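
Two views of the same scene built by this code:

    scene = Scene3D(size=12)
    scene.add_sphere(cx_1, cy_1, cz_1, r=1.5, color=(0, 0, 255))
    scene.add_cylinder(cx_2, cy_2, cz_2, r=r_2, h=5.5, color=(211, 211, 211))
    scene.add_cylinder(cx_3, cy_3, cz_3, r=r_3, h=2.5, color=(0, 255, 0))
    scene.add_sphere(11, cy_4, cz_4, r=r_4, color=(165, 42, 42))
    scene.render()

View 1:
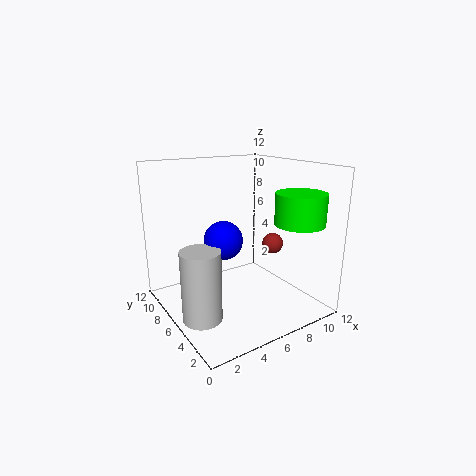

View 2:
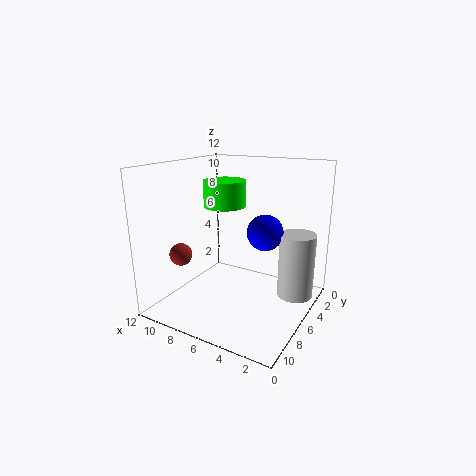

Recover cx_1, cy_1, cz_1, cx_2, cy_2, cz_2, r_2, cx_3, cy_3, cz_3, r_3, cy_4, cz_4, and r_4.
cx_1 = 4
cy_1 = 5
cz_1 = 6.5
cx_2 = 1.5
cy_2 = 4
cz_2 = 1
r_2 = 1.5
cx_3 = 9.5
cy_3 = 2.5
cz_3 = 7.5
r_3 = 2
cy_4 = 7.5
cz_4 = 4
r_4 = 1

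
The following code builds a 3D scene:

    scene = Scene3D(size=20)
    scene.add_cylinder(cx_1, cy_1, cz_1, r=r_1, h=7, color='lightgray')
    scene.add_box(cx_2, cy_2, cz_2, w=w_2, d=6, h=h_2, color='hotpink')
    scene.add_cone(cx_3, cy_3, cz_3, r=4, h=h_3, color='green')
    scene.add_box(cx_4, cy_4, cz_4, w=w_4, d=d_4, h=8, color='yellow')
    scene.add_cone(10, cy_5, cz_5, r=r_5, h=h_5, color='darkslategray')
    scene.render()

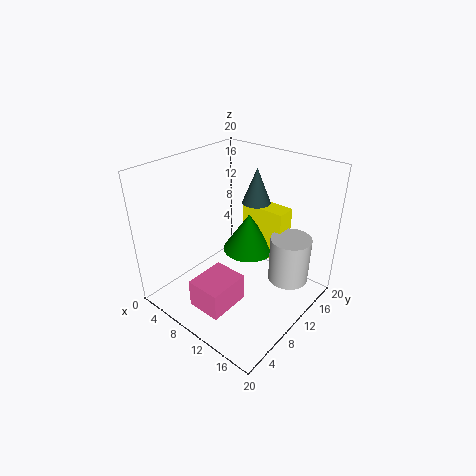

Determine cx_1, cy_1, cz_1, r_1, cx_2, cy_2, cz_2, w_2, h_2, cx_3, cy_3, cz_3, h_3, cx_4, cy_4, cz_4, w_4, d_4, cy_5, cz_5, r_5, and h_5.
cx_1 = 15, cy_1 = 16, cz_1 = 2, r_1 = 3, cx_2 = 7, cy_2 = 3, cz_2 = 1, w_2 = 5, h_2 = 4, cx_3 = 8, cy_3 = 15, cz_3 = 5, h_3 = 6, cx_4 = 6, cy_4 = 16, cz_4 = 4, w_4 = 7, d_4 = 3, cy_5 = 14, cz_5 = 14, r_5 = 2, h_5 = 5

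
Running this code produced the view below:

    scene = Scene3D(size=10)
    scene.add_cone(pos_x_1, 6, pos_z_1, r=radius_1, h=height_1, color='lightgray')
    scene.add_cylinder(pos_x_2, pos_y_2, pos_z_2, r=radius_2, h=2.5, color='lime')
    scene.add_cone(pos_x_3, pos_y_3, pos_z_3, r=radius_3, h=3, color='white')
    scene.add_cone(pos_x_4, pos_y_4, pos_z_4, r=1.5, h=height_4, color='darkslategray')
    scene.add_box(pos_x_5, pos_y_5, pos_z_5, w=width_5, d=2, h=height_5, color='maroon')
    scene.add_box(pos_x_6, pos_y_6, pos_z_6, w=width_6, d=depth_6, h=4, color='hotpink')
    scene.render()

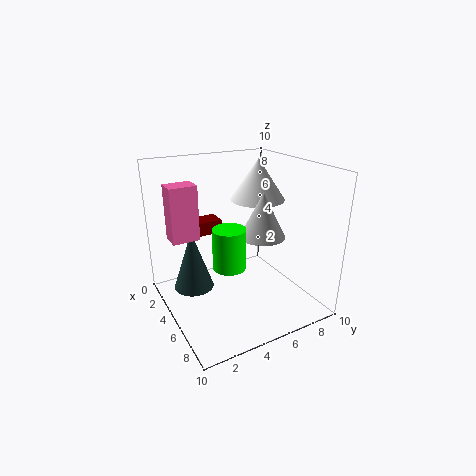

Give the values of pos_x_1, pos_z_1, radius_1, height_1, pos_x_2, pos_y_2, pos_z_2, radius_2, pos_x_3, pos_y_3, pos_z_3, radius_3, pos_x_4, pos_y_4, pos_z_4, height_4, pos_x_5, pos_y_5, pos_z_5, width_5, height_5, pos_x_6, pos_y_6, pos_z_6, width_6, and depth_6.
pos_x_1 = 6.5; pos_z_1 = 5.5; radius_1 = 1.5; height_1 = 3; pos_x_2 = 7.5; pos_y_2 = 3; pos_z_2 = 4.5; radius_2 = 1; pos_x_3 = 3.5; pos_y_3 = 7.5; pos_z_3 = 7; radius_3 = 2; pos_x_4 = 2.5; pos_y_4 = 2.5; pos_z_4 = 0.5; height_4 = 4.5; pos_x_5 = 1; pos_y_5 = 3; pos_z_5 = 4.5; width_5 = 1.5; height_5 = 1; pos_x_6 = 1.5; pos_y_6 = 1; pos_z_6 = 4.5; width_6 = 1.5; depth_6 = 2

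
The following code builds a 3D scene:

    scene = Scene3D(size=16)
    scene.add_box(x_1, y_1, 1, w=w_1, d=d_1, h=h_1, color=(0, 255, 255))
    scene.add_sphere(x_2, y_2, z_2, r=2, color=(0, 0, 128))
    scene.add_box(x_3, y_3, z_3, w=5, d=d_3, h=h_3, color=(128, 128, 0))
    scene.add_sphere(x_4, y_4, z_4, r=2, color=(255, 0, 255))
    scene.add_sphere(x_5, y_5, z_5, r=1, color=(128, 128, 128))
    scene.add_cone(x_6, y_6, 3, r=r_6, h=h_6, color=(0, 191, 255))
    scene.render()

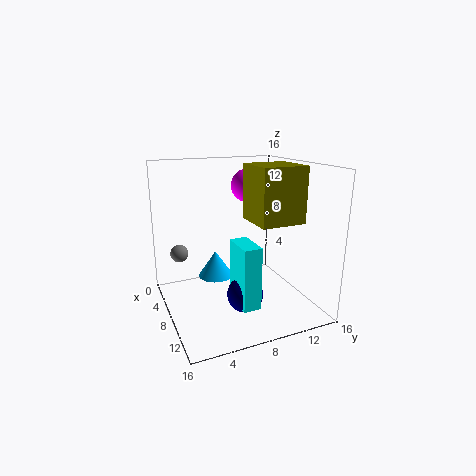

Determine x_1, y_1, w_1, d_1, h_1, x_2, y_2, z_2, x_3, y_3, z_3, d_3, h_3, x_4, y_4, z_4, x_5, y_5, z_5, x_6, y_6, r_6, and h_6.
x_1 = 8
y_1 = 7
w_1 = 4
d_1 = 2
h_1 = 7
x_2 = 10
y_2 = 8
z_2 = 2
x_3 = 7
y_3 = 9
z_3 = 10
d_3 = 5
h_3 = 6
x_4 = 4
y_4 = 11
z_4 = 13
x_5 = 5
y_5 = 2
z_5 = 6
x_6 = 6
y_6 = 6
r_6 = 2
h_6 = 3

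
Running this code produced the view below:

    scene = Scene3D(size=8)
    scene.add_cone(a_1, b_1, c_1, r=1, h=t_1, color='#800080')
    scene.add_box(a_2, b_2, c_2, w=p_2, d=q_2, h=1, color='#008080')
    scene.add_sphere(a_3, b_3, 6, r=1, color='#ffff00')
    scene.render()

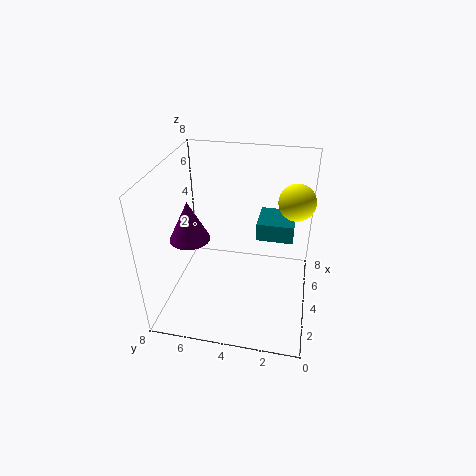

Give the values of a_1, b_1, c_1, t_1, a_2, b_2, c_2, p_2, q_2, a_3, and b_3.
a_1 = 2
b_1 = 6
c_1 = 5
t_1 = 2
a_2 = 4
b_2 = 1
c_2 = 4
p_2 = 2
q_2 = 2
a_3 = 5
b_3 = 1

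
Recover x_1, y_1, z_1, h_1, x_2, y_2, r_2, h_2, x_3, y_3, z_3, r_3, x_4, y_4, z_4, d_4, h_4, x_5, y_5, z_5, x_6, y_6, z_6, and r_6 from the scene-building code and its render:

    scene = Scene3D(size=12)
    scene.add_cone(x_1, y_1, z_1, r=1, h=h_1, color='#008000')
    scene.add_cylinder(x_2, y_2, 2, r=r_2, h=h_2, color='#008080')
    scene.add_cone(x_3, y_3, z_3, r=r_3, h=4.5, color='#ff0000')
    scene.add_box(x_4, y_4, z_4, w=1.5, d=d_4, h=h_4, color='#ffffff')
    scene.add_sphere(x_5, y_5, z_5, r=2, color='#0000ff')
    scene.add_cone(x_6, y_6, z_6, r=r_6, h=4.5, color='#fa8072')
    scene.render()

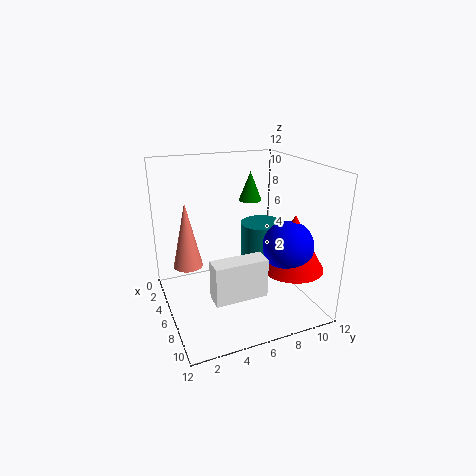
x_1 = 4
y_1 = 8
z_1 = 8.5
h_1 = 2.5
x_2 = 3.5
y_2 = 9.5
r_2 = 2
h_2 = 4
x_3 = 9
y_3 = 9.5
z_3 = 4
r_3 = 2.5
x_4 = 9
y_4 = 2.5
z_4 = 3
d_4 = 4
h_4 = 3
x_5 = 9
y_5 = 9
z_5 = 6
x_6 = 9
y_6 = 1
z_6 = 6
r_6 = 1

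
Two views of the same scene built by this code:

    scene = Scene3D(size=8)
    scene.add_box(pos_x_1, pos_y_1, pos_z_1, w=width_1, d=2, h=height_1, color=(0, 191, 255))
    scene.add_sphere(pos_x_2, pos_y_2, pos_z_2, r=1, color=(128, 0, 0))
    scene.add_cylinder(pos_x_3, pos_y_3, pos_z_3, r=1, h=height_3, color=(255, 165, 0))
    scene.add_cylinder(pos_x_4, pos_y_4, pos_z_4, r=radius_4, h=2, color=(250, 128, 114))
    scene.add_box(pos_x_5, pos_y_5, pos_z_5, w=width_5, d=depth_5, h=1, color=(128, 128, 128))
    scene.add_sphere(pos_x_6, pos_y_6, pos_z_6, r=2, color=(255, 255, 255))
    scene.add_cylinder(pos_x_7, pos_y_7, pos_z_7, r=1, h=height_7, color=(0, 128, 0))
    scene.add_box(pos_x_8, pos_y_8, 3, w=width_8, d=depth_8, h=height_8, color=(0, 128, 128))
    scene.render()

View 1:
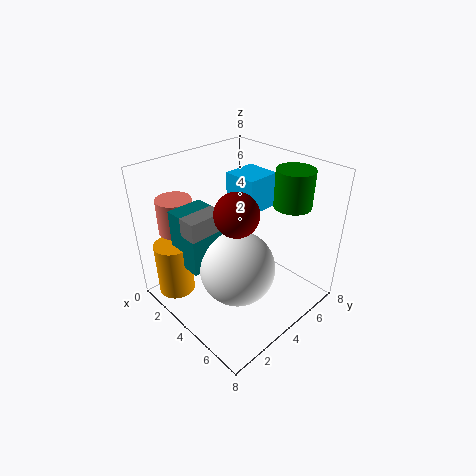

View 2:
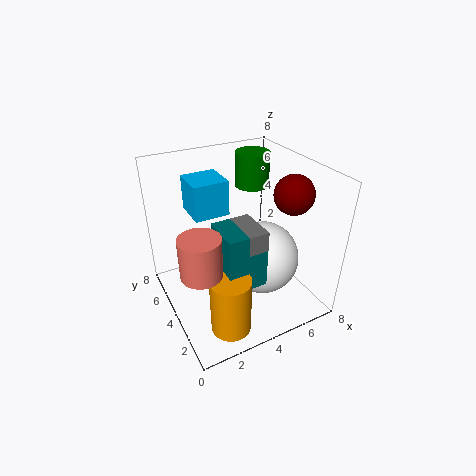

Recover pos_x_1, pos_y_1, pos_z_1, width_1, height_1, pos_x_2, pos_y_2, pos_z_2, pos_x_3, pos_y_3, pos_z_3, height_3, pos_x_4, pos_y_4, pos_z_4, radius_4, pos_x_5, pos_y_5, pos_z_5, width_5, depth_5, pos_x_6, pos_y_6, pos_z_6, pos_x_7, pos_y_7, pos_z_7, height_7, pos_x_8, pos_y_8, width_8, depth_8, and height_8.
pos_x_1 = 2; pos_y_1 = 5; pos_z_1 = 5; width_1 = 2; height_1 = 2; pos_x_2 = 6; pos_y_2 = 2; pos_z_2 = 7; pos_x_3 = 2; pos_y_3 = 1; pos_z_3 = 1; height_3 = 3; pos_x_4 = 1; pos_y_4 = 2; pos_z_4 = 4; radius_4 = 1; pos_x_5 = 3; pos_y_5 = 1; pos_z_5 = 5; width_5 = 1; depth_5 = 2; pos_x_6 = 5; pos_y_6 = 3; pos_z_6 = 3; pos_x_7 = 6; pos_y_7 = 6; pos_z_7 = 6; height_7 = 2; pos_x_8 = 2; pos_y_8 = 1; width_8 = 2; depth_8 = 2; height_8 = 3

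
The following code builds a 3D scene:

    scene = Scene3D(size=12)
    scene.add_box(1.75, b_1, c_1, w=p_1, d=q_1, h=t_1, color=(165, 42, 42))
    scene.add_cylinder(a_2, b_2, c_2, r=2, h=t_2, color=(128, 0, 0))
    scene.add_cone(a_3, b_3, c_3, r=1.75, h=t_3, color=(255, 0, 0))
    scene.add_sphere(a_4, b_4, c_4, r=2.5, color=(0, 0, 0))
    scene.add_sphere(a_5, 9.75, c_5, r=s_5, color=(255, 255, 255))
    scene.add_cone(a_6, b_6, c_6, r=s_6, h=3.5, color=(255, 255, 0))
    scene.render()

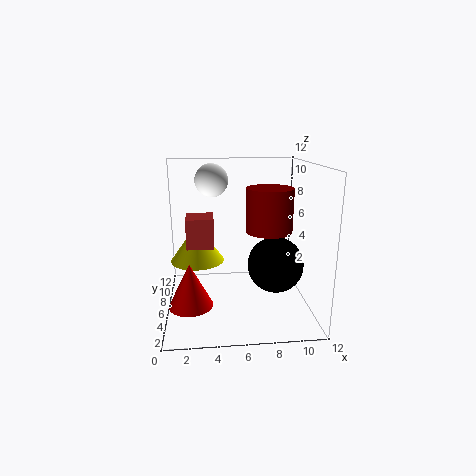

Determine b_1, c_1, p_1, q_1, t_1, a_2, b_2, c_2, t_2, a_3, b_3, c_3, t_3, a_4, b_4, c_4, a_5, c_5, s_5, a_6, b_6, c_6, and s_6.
b_1 = 5.5; c_1 = 5.25; p_1 = 2.25; q_1 = 2.5; t_1 = 2.5; a_2 = 8.75; b_2 = 6.75; c_2 = 6.25; t_2 = 3.75; a_3 = 2; b_3 = 3.75; c_3 = 1.25; t_3 = 3.5; a_4 = 9.5; b_4 = 7; c_4 = 3; a_5 = 4; c_5 = 10.25; s_5 = 1.5; a_6 = 2.5; b_6 = 9.5; c_6 = 2.75; s_6 = 2.5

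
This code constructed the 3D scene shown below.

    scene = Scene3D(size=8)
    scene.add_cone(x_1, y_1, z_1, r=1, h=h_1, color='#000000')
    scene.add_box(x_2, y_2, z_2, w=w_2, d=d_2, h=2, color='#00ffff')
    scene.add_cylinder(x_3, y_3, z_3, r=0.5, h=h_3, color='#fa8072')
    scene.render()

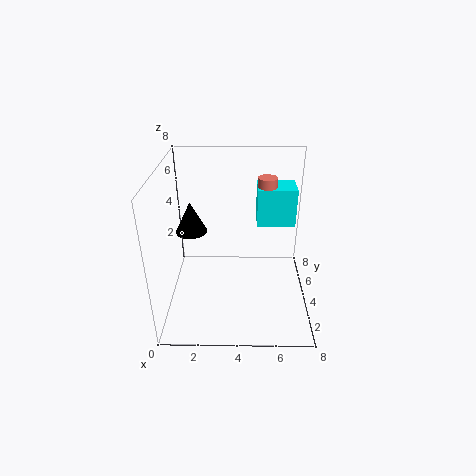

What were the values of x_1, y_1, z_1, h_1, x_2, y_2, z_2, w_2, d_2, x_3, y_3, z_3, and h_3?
x_1 = 1
y_1 = 6.5
z_1 = 3
h_1 = 2
x_2 = 5
y_2 = 3.5
z_2 = 5
w_2 = 2
d_2 = 1.5
x_3 = 5.5
y_3 = 4
z_3 = 6
h_3 = 1.5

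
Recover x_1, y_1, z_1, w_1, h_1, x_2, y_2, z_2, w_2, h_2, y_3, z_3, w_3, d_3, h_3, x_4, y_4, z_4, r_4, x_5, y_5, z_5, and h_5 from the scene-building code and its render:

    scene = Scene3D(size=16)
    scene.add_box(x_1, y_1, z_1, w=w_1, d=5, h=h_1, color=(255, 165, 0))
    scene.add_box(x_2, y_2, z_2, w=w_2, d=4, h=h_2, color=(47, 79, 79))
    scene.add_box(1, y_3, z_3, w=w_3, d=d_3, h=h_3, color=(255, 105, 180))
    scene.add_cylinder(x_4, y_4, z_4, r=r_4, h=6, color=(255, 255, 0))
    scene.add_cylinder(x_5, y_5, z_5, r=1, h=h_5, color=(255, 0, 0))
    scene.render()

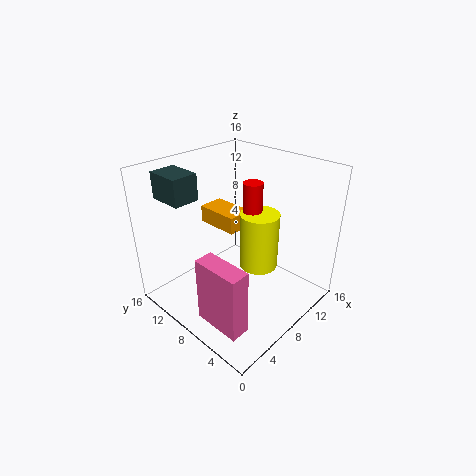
x_1 = 8
y_1 = 9
z_1 = 8
w_1 = 3
h_1 = 2
x_2 = 3
y_2 = 12
z_2 = 12
w_2 = 3
h_2 = 3
y_3 = 2
z_3 = 2
w_3 = 2
d_3 = 5
h_3 = 7
x_4 = 8
y_4 = 5
z_4 = 6
r_4 = 2
x_5 = 8
y_5 = 6
z_5 = 12
h_5 = 3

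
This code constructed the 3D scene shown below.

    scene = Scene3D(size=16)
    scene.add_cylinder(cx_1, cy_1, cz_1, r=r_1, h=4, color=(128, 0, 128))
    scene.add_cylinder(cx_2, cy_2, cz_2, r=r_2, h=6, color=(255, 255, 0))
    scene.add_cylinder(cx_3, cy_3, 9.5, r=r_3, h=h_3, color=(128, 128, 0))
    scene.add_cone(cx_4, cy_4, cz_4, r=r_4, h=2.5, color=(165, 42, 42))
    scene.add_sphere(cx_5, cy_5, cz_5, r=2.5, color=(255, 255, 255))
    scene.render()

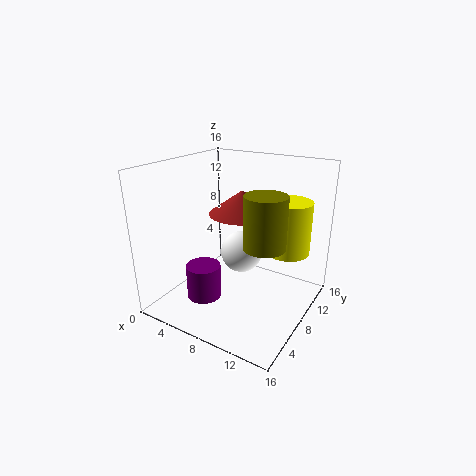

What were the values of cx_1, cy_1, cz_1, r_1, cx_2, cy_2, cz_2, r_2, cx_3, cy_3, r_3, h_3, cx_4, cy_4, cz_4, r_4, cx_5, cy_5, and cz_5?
cx_1 = 4.5, cy_1 = 6, cz_1 = 0.5, r_1 = 2, cx_2 = 12.5, cy_2 = 11.5, cz_2 = 6, r_2 = 2.5, cx_3 = 13, cy_3 = 4.5, r_3 = 2, h_3 = 5, cx_4 = 8.5, cy_4 = 8, cz_4 = 11, r_4 = 3.5, cx_5 = 7, cy_5 = 10.5, cz_5 = 5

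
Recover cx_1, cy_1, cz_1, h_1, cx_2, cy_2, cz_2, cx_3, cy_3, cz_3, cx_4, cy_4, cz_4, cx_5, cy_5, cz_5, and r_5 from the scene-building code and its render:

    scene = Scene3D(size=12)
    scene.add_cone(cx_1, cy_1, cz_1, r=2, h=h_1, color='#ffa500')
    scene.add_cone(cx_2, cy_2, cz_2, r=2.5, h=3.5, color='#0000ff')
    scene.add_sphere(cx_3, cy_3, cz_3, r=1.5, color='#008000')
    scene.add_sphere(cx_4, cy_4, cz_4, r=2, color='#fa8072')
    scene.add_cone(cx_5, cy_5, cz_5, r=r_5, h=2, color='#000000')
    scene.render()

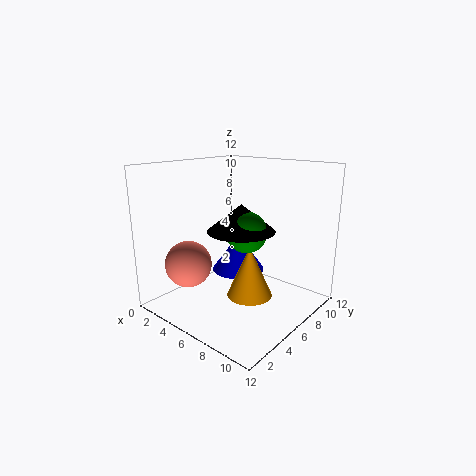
cx_1 = 6.5, cy_1 = 7, cz_1 = 0.5, h_1 = 4.5, cx_2 = 3.5, cy_2 = 9, cz_2 = 1.5, cx_3 = 8.5, cy_3 = 4, cz_3 = 7.5, cx_4 = 2.5, cy_4 = 3.5, cz_4 = 3.5, cx_5 = 8, cy_5 = 4, cz_5 = 7.5, r_5 = 2.5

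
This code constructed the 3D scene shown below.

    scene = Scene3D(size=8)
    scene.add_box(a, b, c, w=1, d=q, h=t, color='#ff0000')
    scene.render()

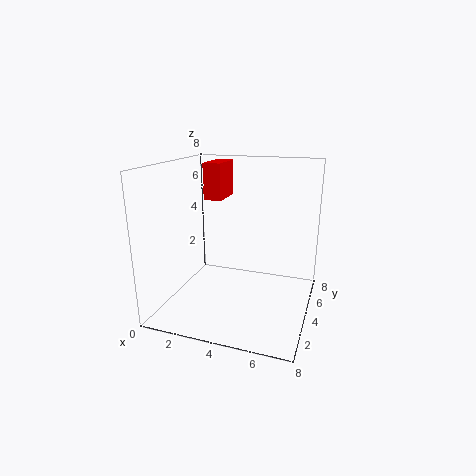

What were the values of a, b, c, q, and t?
a = 2; b = 4; c = 6; q = 2; t = 2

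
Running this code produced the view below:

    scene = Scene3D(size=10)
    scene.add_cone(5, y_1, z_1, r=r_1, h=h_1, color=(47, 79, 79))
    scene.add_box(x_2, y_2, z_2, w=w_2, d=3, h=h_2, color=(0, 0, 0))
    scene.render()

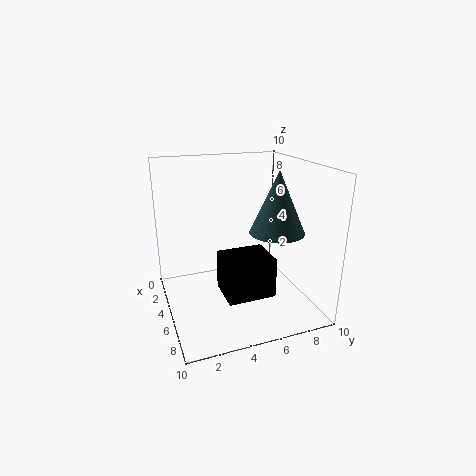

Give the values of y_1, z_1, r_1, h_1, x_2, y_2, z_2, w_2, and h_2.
y_1 = 8; z_1 = 5; r_1 = 2; h_1 = 4.5; x_2 = 6.5; y_2 = 3; z_2 = 2.5; w_2 = 2.5; h_2 = 2.5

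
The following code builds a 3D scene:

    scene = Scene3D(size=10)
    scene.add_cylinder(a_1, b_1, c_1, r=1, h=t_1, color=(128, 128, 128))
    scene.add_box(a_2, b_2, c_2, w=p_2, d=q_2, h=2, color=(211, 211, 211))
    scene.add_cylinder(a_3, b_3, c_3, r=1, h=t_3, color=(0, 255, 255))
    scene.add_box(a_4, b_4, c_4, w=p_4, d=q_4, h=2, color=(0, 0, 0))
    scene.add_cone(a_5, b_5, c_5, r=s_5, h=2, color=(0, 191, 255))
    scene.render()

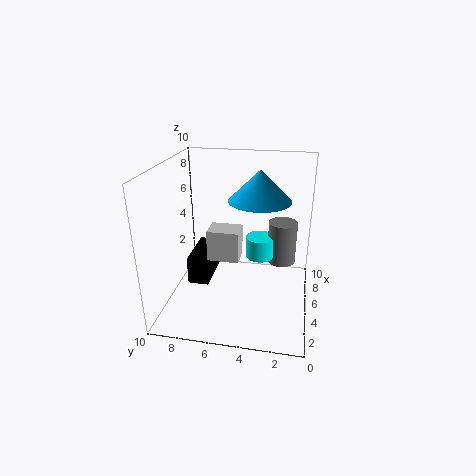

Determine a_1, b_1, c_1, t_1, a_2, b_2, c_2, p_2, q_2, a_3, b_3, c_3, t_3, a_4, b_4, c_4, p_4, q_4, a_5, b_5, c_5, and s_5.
a_1 = 6
b_1 = 2
c_1 = 3
t_1 = 3
a_2 = 2.5
b_2 = 4.5
c_2 = 4.5
p_2 = 1.5
q_2 = 2
a_3 = 5.5
b_3 = 3.5
c_3 = 3.5
t_3 = 1.5
a_4 = 4
b_4 = 7
c_4 = 1.5
p_4 = 3.5
q_4 = 1.5
a_5 = 4.5
b_5 = 3.5
c_5 = 8
s_5 = 2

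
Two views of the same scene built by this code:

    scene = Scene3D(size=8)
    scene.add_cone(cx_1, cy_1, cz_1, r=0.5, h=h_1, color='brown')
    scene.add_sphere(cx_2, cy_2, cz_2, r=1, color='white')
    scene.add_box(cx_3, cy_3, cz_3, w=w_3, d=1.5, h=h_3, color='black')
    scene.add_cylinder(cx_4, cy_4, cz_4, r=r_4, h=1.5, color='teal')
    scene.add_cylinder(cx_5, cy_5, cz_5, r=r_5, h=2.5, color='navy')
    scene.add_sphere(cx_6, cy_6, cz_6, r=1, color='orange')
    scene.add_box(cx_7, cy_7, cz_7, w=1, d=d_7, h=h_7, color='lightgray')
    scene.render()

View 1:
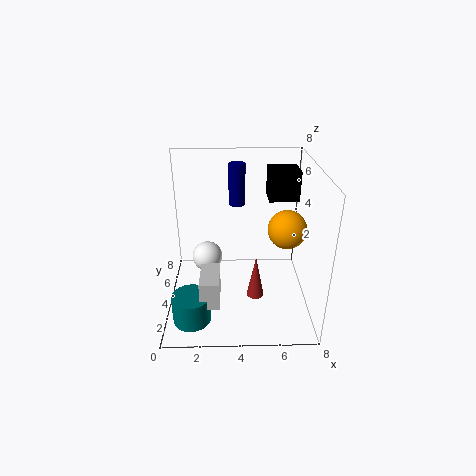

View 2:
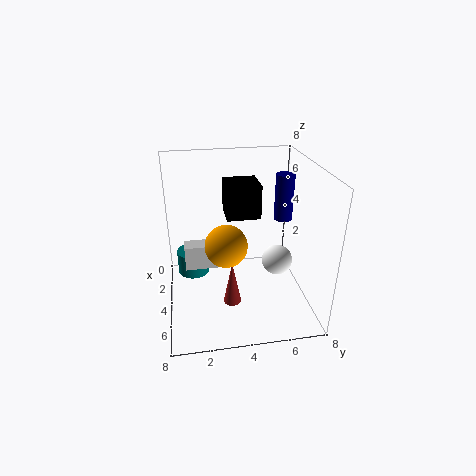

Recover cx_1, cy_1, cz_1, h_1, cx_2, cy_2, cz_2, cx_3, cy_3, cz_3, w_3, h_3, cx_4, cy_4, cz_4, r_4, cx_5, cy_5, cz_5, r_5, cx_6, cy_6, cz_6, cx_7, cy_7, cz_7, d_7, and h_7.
cx_1 = 5, cy_1 = 3.5, cz_1 = 0.5, h_1 = 2.5, cx_2 = 2, cy_2 = 7, cz_2 = 1, cx_3 = 5.5, cy_3 = 3, cz_3 = 6.5, w_3 = 1.5, h_3 = 1.5, cx_4 = 1.5, cy_4 = 1.5, cz_4 = 0.5, r_4 = 1, cx_5 = 4, cy_5 = 6.5, cz_5 = 5, r_5 = 0.5, cx_6 = 6.5, cy_6 = 3, cz_6 = 5, cx_7 = 2, cy_7 = 1, cz_7 = 1.5, d_7 = 2, h_7 = 1.5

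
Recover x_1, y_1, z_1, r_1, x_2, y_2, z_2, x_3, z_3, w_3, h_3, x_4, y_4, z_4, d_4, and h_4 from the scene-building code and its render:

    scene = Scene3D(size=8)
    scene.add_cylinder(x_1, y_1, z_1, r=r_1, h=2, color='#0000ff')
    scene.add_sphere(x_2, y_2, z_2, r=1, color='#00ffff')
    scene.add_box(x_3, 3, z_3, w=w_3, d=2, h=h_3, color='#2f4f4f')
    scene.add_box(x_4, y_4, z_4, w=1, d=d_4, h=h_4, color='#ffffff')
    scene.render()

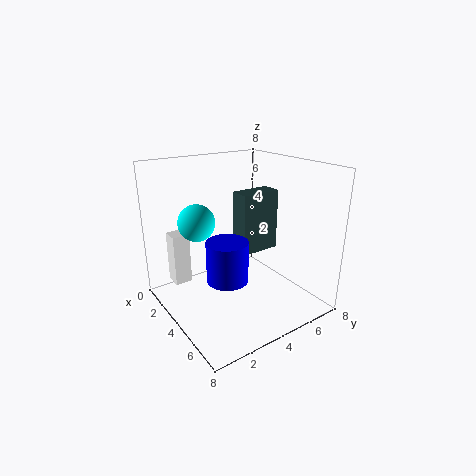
x_1 = 6
y_1 = 2
z_1 = 3
r_1 = 1
x_2 = 3
y_2 = 2
z_2 = 5
x_3 = 5
z_3 = 4
w_3 = 1
h_3 = 3
x_4 = 1
y_4 = 1
z_4 = 1
d_4 = 1
h_4 = 3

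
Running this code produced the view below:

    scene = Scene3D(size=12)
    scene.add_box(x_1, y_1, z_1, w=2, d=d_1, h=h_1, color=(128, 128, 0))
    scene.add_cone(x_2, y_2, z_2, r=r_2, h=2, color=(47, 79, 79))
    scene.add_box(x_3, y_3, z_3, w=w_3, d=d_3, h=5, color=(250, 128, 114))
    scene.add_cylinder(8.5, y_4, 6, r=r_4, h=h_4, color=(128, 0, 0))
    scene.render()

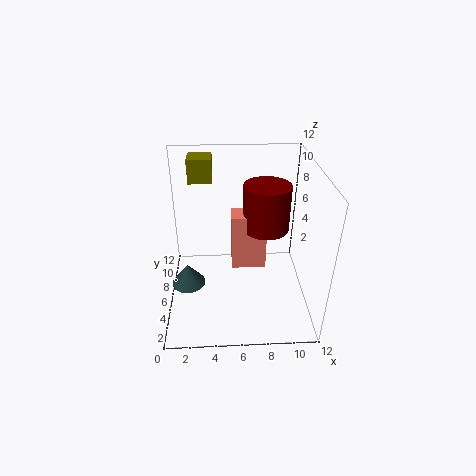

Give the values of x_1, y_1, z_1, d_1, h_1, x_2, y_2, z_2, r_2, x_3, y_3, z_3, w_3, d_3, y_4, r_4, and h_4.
x_1 = 2
y_1 = 8
z_1 = 10
d_1 = 2
h_1 = 2
x_2 = 1.5
y_2 = 6.5
z_2 = 1
r_2 = 1.5
x_3 = 5.5
y_3 = 6.5
z_3 = 2.5
w_3 = 3
d_3 = 2
y_4 = 7.5
r_4 = 2
h_4 = 4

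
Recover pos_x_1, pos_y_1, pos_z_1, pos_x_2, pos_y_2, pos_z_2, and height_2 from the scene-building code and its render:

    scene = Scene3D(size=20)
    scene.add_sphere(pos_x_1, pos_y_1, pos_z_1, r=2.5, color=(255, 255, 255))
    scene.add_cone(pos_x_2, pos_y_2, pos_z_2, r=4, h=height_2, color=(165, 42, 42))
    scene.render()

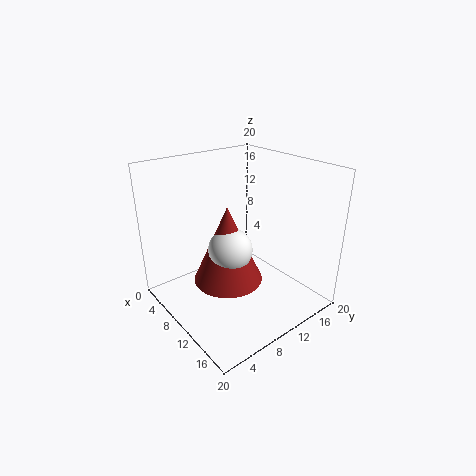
pos_x_1 = 15.5, pos_y_1 = 4.5, pos_z_1 = 12.5, pos_x_2 = 15, pos_y_2 = 4.5, pos_z_2 = 8.5, height_2 = 9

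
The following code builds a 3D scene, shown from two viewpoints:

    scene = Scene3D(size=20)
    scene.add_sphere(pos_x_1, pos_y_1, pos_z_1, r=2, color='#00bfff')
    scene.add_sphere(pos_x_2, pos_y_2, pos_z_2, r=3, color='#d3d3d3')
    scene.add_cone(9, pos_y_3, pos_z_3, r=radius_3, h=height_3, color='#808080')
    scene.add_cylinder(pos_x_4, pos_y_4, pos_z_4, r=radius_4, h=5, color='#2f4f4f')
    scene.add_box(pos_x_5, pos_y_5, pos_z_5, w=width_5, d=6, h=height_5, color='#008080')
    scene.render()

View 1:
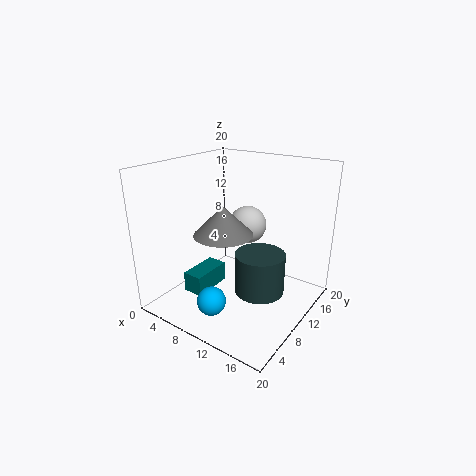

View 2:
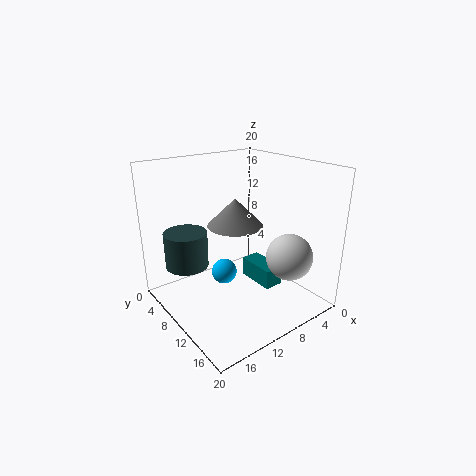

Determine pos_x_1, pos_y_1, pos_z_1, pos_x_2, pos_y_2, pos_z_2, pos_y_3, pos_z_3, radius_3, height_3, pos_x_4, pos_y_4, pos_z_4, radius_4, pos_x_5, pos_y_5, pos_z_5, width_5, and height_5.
pos_x_1 = 9, pos_y_1 = 5, pos_z_1 = 2, pos_x_2 = 7, pos_y_2 = 17, pos_z_2 = 9, pos_y_3 = 8, pos_z_3 = 11, radius_3 = 4, height_3 = 4, pos_x_4 = 16, pos_y_4 = 6, pos_z_4 = 6, radius_4 = 3, pos_x_5 = 3, pos_y_5 = 6, pos_z_5 = 1, width_5 = 3, height_5 = 3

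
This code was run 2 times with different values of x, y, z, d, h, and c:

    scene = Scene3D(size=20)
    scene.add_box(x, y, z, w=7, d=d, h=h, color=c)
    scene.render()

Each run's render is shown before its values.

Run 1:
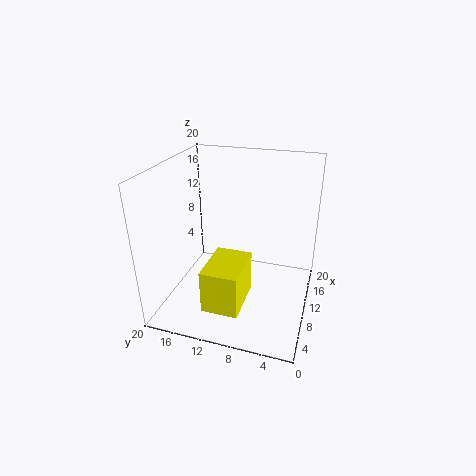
x = 3, y = 8, z = 2, d = 5, h = 6, c = 'yellow'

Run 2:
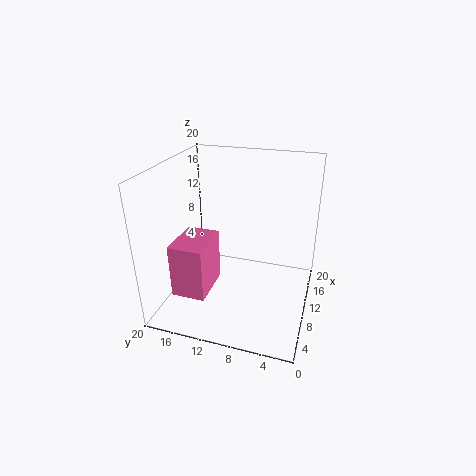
x = 6, y = 14, z = 1, d = 5, h = 8, c = 'hotpink'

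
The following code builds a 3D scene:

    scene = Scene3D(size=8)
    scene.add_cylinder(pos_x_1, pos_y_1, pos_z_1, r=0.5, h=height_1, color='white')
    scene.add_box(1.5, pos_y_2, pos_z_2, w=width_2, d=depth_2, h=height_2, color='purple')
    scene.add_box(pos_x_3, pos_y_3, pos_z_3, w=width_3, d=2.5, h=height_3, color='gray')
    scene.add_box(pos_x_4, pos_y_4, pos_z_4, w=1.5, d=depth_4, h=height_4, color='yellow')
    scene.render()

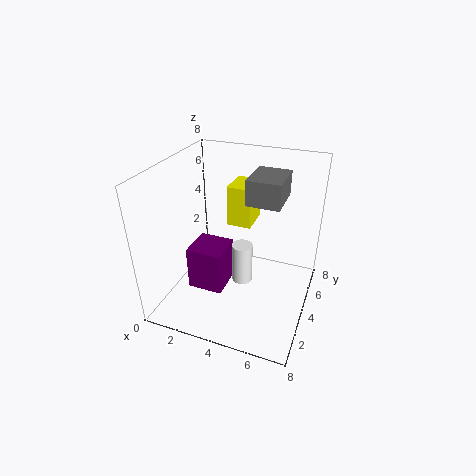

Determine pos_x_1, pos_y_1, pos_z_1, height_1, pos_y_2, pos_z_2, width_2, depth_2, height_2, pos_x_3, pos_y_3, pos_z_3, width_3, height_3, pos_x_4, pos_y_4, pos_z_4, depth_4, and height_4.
pos_x_1 = 5
pos_y_1 = 2
pos_z_1 = 3
height_1 = 2
pos_y_2 = 2.5
pos_z_2 = 1
width_2 = 2
depth_2 = 2
height_2 = 2.5
pos_x_3 = 4
pos_y_3 = 5
pos_z_3 = 5.5
width_3 = 2
height_3 = 1.5
pos_x_4 = 2.5
pos_y_4 = 6
pos_z_4 = 3.5
depth_4 = 2
height_4 = 2.5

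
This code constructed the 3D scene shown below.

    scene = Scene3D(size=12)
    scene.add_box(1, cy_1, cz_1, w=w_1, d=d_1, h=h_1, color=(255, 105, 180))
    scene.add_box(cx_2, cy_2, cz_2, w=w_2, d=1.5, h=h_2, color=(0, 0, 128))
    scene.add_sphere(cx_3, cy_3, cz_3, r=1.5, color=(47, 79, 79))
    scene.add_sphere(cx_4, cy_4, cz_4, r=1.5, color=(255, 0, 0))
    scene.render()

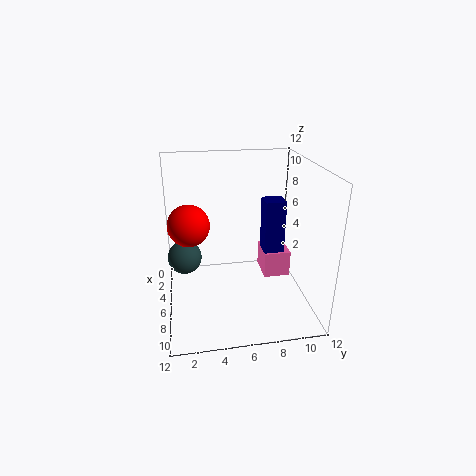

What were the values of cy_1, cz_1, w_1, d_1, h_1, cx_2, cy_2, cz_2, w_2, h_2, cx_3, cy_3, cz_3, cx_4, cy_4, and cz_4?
cy_1 = 9, cz_1 = 0.5, w_1 = 3, d_1 = 2.5, h_1 = 2.5, cx_2 = 7.5, cy_2 = 7.5, cz_2 = 6, w_2 = 1.5, h_2 = 4, cx_3 = 4, cy_3 = 1.5, cz_3 = 3.5, cx_4 = 8.5, cy_4 = 2, cz_4 = 8.5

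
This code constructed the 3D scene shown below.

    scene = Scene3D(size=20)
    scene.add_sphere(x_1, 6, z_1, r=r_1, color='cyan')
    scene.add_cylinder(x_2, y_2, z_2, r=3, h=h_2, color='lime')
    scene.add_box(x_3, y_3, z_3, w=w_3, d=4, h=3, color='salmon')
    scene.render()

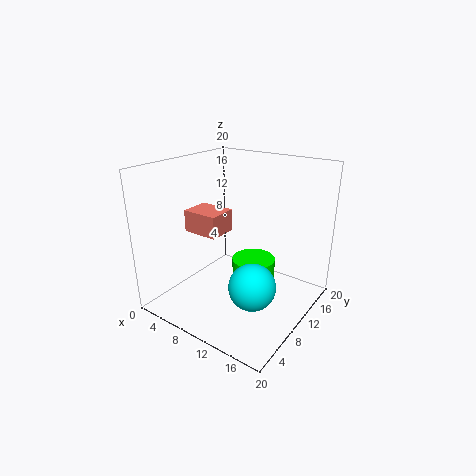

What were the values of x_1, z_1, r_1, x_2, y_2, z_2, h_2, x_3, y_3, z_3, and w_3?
x_1 = 15, z_1 = 6, r_1 = 3, x_2 = 12, y_2 = 11, z_2 = 2, h_2 = 5, x_3 = 4, y_3 = 6, z_3 = 11, w_3 = 5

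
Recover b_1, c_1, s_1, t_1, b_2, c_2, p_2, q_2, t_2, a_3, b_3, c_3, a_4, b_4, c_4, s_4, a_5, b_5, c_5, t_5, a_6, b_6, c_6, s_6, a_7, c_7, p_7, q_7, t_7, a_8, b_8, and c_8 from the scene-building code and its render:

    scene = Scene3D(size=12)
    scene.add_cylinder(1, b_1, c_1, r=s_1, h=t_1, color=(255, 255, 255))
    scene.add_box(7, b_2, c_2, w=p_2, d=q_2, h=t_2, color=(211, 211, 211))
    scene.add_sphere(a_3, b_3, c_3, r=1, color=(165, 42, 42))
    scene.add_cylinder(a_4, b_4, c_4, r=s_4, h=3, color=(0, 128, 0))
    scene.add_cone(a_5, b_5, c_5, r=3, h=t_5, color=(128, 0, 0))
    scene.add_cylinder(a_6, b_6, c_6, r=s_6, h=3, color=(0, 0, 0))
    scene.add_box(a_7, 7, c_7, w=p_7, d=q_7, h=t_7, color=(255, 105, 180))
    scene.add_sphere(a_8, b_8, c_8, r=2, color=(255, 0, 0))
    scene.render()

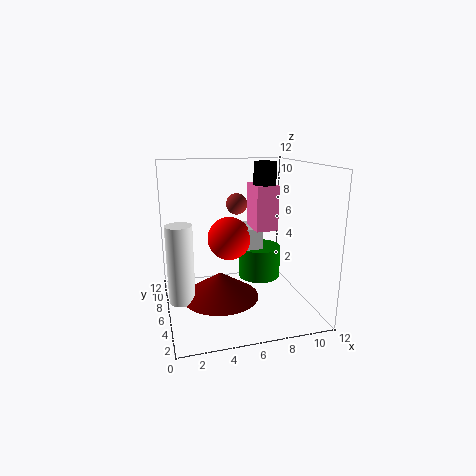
b_1 = 4; c_1 = 2; s_1 = 1; t_1 = 6; b_2 = 8; c_2 = 4; p_2 = 2; q_2 = 3; t_2 = 2; a_3 = 7; b_3 = 10; c_3 = 8; a_4 = 9; b_4 = 9; c_4 = 1; s_4 = 2; a_5 = 4; b_5 = 4; c_5 = 2; t_5 = 2; a_6 = 9; b_6 = 8; c_6 = 9; s_6 = 1; a_7 = 8; c_7 = 6; p_7 = 2; q_7 = 3; t_7 = 4; a_8 = 6; b_8 = 9; c_8 = 5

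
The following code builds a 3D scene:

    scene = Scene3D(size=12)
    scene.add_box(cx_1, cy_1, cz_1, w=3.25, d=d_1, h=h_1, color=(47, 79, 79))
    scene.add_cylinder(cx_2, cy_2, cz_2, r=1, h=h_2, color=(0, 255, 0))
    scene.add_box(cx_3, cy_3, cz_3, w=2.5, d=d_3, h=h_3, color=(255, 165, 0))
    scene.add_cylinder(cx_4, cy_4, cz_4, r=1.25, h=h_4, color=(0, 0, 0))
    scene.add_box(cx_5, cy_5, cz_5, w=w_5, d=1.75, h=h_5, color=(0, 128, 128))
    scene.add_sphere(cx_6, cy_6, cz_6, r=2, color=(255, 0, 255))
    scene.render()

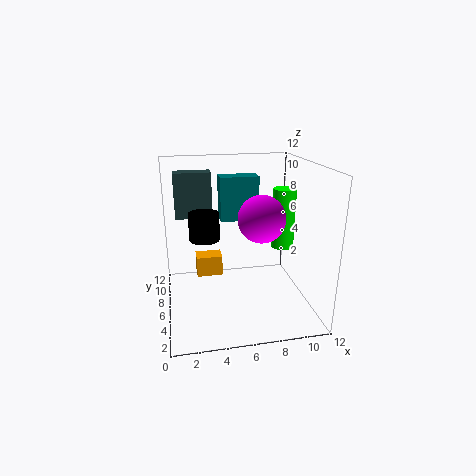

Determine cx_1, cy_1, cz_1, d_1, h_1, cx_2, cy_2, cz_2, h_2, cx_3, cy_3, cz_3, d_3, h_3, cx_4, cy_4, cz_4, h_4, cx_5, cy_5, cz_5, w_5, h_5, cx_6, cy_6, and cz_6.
cx_1 = 1, cy_1 = 8.75, cz_1 = 7, d_1 = 1.5, h_1 = 4, cx_2 = 10.25, cy_2 = 7, cz_2 = 4.5, h_2 = 5.25, cx_3 = 2.75, cy_3 = 10, cz_3 = 0.5, d_3 = 1.75, h_3 = 2, cx_4 = 3.25, cy_4 = 6.25, cz_4 = 6, h_4 = 2.25, cx_5 = 5, cy_5 = 8.75, cz_5 = 6.5, w_5 = 3.5, h_5 = 4, cx_6 = 8, cy_6 = 6, cz_6 = 7.5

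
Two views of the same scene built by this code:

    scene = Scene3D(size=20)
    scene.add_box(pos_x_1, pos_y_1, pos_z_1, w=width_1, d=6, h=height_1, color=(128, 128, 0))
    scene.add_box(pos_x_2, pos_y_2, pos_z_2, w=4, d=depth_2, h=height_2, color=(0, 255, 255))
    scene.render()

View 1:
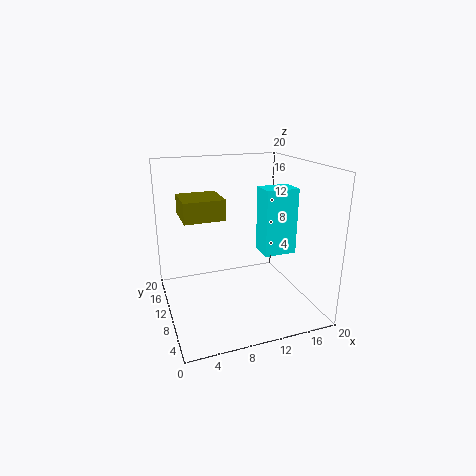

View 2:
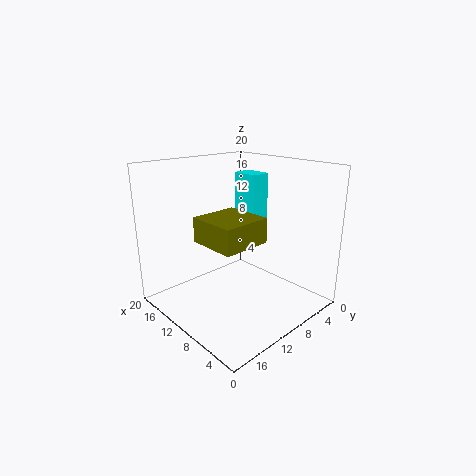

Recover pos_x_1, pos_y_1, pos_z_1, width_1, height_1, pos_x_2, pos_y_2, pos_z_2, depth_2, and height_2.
pos_x_1 = 3
pos_y_1 = 12
pos_z_1 = 12
width_1 = 6
height_1 = 3
pos_x_2 = 11
pos_y_2 = 3
pos_z_2 = 10
depth_2 = 3
height_2 = 8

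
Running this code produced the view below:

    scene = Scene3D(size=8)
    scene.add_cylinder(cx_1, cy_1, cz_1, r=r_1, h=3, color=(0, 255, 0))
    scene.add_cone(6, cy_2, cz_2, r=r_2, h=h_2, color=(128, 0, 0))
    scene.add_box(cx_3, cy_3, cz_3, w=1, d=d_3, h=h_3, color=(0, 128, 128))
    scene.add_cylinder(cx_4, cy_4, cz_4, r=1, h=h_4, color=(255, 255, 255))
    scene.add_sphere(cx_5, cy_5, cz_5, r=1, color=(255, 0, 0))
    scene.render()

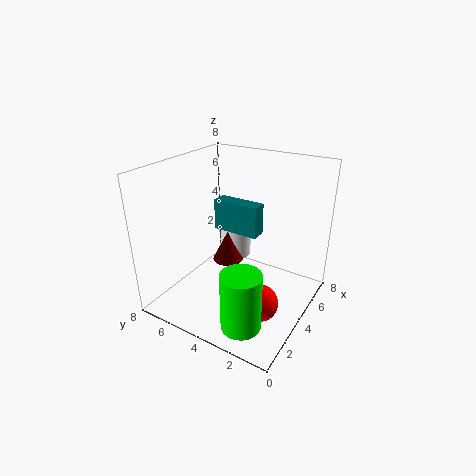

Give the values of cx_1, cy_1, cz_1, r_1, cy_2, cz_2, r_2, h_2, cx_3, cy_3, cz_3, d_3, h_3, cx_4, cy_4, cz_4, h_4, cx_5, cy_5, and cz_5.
cx_1 = 1; cy_1 = 2; cz_1 = 1; r_1 = 1; cy_2 = 6; cz_2 = 1; r_2 = 1; h_2 = 2; cx_3 = 6; cy_3 = 4; cz_3 = 3; d_3 = 3; h_3 = 2; cx_4 = 7; cy_4 = 6; cz_4 = 1; h_4 = 2; cx_5 = 3; cy_5 = 2; cz_5 = 1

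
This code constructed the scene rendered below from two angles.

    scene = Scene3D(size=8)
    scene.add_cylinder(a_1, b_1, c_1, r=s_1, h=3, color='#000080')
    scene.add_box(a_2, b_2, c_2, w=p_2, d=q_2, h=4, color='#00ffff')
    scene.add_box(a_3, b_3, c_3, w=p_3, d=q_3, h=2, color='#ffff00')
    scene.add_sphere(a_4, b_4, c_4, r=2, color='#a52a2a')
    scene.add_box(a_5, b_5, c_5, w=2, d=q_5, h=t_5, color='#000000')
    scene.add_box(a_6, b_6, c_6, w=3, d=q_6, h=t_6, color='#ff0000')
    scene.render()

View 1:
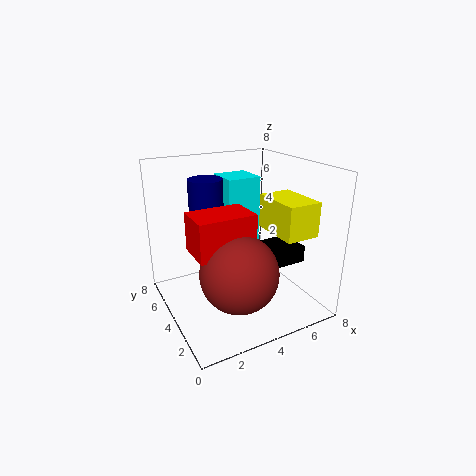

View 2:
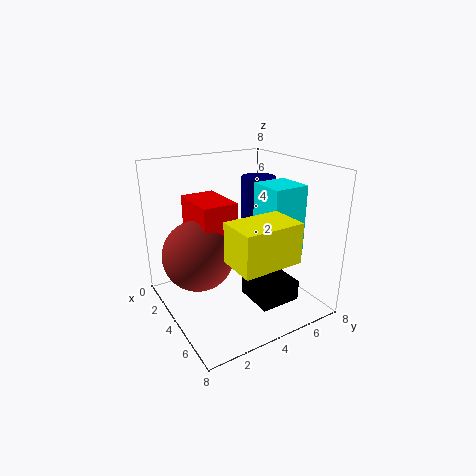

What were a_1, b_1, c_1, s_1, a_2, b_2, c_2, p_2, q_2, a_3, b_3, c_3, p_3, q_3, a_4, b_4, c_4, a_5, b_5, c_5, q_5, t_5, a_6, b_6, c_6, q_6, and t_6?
a_1 = 3; b_1 = 6; c_1 = 4; s_1 = 1; a_2 = 4; b_2 = 5; c_2 = 3; p_2 = 2; q_2 = 2; a_3 = 6; b_3 = 2; c_3 = 4; p_3 = 2; q_3 = 3; a_4 = 3; b_4 = 2; c_4 = 3; a_5 = 6; b_5 = 3; c_5 = 2; q_5 = 2; t_5 = 1; a_6 = 1; b_6 = 2; c_6 = 4; q_6 = 2; t_6 = 2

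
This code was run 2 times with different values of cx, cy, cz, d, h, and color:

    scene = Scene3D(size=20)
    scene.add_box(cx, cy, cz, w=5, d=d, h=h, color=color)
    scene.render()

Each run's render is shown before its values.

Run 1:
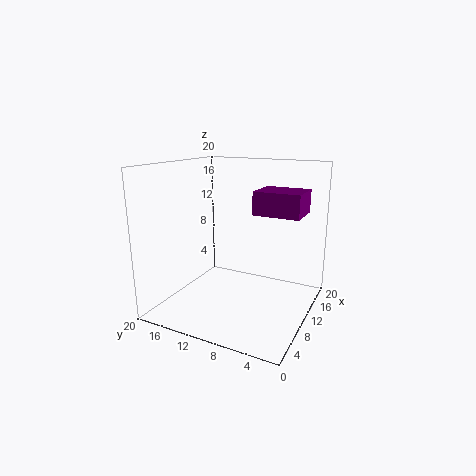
cx = 8
cy = 1
cz = 14
d = 6
h = 3
color = 'purple'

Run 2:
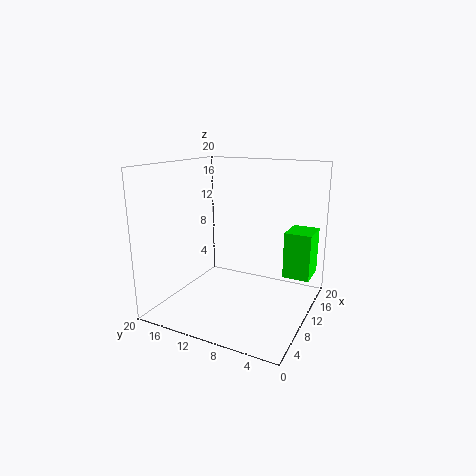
cx = 15
cy = 1
cz = 3
d = 4
h = 7
color = 'lime'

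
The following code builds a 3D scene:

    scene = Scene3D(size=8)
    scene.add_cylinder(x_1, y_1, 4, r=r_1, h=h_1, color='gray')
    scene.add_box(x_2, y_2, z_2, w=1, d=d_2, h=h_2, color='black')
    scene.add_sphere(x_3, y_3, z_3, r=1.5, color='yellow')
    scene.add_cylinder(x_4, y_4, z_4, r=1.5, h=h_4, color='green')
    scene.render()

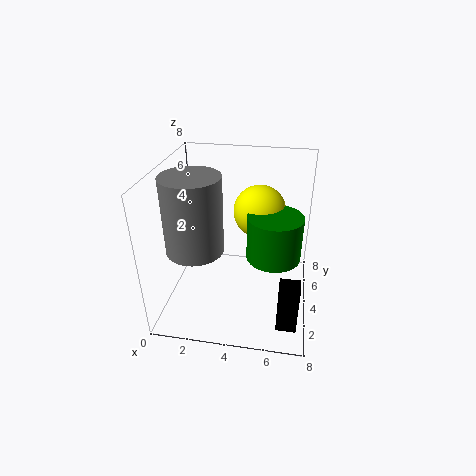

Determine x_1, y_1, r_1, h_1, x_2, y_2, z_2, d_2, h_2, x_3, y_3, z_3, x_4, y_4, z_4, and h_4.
x_1 = 2; y_1 = 2.5; r_1 = 1.5; h_1 = 4; x_2 = 6.5; y_2 = 0.5; z_2 = 1; d_2 = 1; h_2 = 2.5; x_3 = 5; y_3 = 5.5; z_3 = 5; x_4 = 6; y_4 = 4; z_4 = 3; h_4 = 2.5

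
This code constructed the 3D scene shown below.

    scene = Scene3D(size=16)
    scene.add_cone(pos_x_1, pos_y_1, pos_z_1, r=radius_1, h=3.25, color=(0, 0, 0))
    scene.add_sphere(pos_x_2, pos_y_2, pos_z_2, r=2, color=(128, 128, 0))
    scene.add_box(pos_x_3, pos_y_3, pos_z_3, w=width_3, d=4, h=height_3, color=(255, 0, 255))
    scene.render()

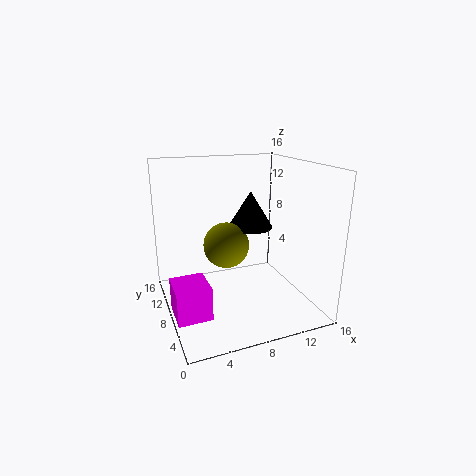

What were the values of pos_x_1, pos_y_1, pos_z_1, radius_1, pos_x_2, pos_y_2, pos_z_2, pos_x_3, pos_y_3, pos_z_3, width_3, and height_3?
pos_x_1 = 7
pos_y_1 = 2.5
pos_z_1 = 11.25
radius_1 = 2
pos_x_2 = 4.5
pos_y_2 = 2
pos_z_2 = 10
pos_x_3 = 0.25
pos_y_3 = 5
pos_z_3 = 0.25
width_3 = 3.75
height_3 = 3.75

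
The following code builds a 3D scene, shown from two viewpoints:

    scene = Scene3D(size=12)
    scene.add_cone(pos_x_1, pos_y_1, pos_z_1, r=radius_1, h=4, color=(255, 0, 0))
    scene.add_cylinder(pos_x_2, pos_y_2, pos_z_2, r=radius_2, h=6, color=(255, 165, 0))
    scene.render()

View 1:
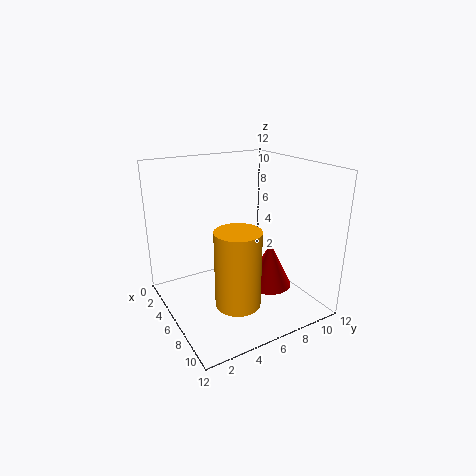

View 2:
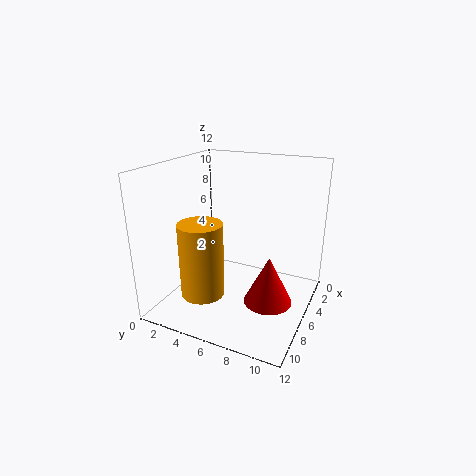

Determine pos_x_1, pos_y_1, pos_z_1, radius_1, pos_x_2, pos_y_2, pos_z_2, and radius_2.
pos_x_1 = 6.5, pos_y_1 = 9, pos_z_1 = 1, radius_1 = 2, pos_x_2 = 9, pos_y_2 = 4.25, pos_z_2 = 2, radius_2 = 1.75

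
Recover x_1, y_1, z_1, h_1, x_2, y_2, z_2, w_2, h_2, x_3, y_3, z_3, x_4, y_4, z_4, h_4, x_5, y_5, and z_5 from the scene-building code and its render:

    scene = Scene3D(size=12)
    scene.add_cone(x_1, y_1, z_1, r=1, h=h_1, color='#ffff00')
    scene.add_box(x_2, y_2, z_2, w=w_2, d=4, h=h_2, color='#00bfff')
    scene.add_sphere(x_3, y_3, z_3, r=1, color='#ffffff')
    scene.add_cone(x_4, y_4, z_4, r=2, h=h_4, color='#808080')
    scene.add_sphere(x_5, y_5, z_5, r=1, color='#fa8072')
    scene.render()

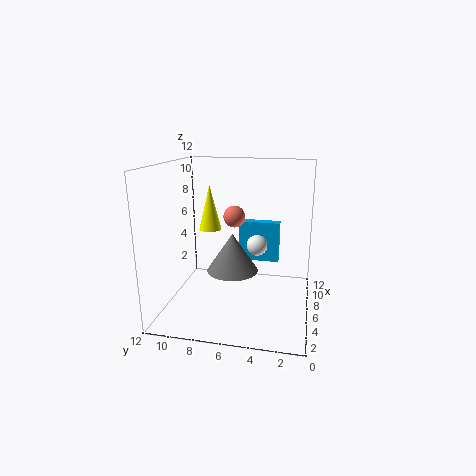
x_1 = 8; y_1 = 9; z_1 = 6; h_1 = 4; x_2 = 11; y_2 = 3; z_2 = 2; w_2 = 1; h_2 = 4; x_3 = 10; y_3 = 5; z_3 = 4; x_4 = 4; y_4 = 6; z_4 = 4; h_4 = 3; x_5 = 9; y_5 = 7; z_5 = 7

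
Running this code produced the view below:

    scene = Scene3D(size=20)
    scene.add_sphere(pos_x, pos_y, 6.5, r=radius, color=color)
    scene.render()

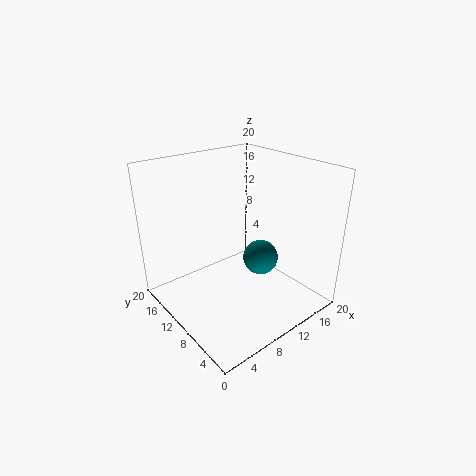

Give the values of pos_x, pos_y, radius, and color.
pos_x = 13; pos_y = 8.5; radius = 2.5; color = 'teal'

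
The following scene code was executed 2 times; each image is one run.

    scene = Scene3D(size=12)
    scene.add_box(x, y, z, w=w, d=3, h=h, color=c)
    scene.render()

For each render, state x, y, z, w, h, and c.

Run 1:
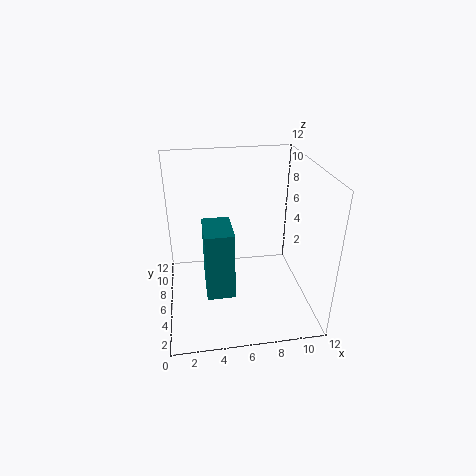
x = 3
y = 1
z = 4
w = 2
h = 5
c = 'teal'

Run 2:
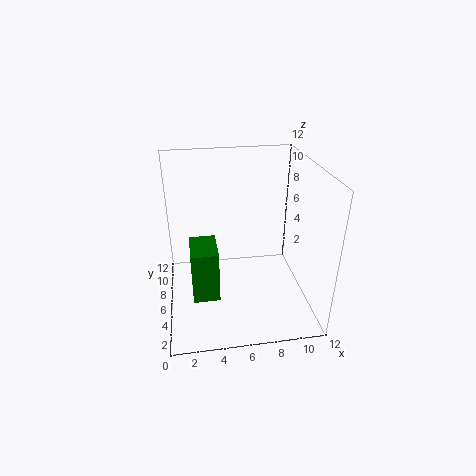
x = 2
y = 2
z = 3
w = 2
h = 4
c = 'green'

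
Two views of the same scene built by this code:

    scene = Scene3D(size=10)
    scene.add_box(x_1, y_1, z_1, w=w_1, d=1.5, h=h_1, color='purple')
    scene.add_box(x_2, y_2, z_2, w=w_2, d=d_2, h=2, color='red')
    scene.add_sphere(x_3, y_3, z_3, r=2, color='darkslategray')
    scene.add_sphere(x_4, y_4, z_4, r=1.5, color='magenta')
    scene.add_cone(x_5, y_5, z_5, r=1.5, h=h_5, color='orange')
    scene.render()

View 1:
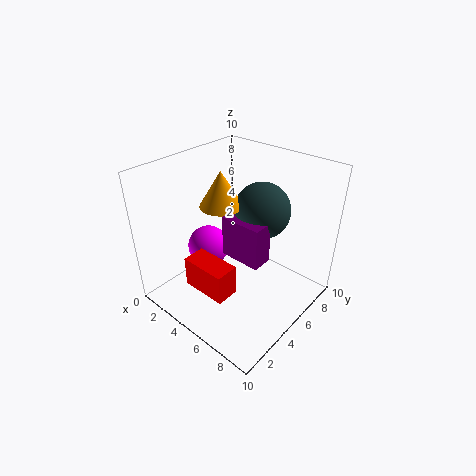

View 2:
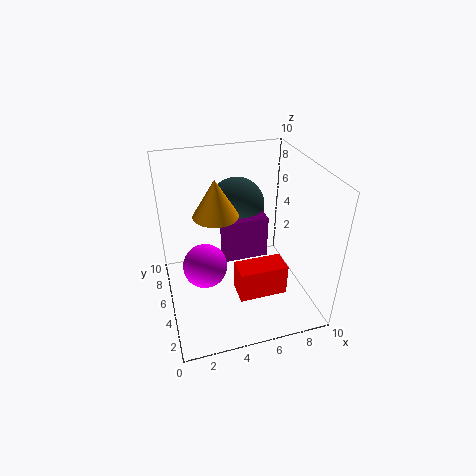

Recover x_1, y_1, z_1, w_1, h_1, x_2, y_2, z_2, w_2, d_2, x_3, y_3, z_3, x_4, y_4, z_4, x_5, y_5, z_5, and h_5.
x_1 = 4; y_1 = 4.5; z_1 = 3.5; w_1 = 3; h_1 = 3; x_2 = 4; y_2 = 1; z_2 = 3; w_2 = 3; d_2 = 1.5; x_3 = 5.5; y_3 = 7; z_3 = 6.5; x_4 = 2.5; y_4 = 4.5; z_4 = 3.5; x_5 = 3.5; y_5 = 5; z_5 = 7; h_5 = 2.5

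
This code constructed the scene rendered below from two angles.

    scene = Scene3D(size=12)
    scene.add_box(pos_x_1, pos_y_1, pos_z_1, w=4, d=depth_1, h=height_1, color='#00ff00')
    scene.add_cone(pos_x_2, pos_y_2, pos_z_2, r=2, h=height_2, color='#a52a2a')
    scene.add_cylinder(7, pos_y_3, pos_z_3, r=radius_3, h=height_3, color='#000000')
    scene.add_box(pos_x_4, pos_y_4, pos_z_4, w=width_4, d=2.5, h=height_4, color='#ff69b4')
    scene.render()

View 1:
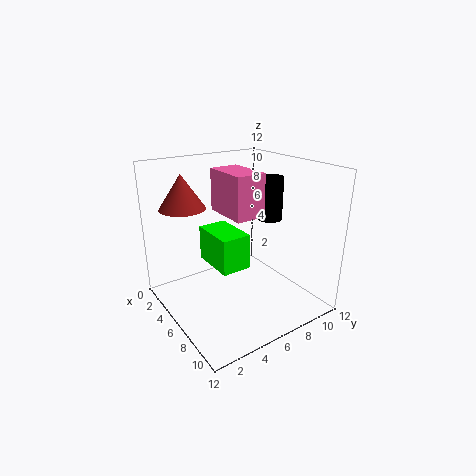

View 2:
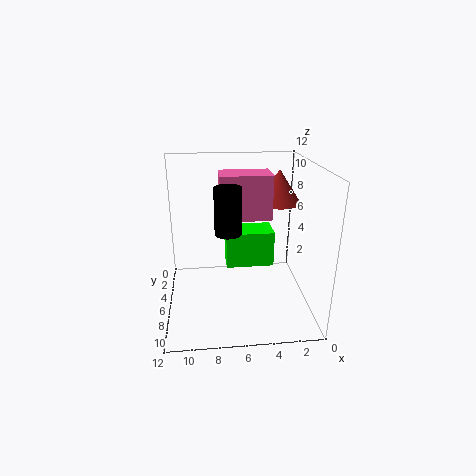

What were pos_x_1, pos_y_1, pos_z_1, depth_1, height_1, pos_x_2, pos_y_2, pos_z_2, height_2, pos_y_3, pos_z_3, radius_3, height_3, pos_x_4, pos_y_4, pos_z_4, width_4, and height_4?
pos_x_1 = 3, pos_y_1 = 4, pos_z_1 = 3.5, depth_1 = 2.5, height_1 = 3, pos_x_2 = 2, pos_y_2 = 3, pos_z_2 = 8, height_2 = 3, pos_y_3 = 8.5, pos_z_3 = 7.5, radius_3 = 1, height_3 = 3.5, pos_x_4 = 3.5, pos_y_4 = 5, pos_z_4 = 8, width_4 = 4, height_4 = 3.5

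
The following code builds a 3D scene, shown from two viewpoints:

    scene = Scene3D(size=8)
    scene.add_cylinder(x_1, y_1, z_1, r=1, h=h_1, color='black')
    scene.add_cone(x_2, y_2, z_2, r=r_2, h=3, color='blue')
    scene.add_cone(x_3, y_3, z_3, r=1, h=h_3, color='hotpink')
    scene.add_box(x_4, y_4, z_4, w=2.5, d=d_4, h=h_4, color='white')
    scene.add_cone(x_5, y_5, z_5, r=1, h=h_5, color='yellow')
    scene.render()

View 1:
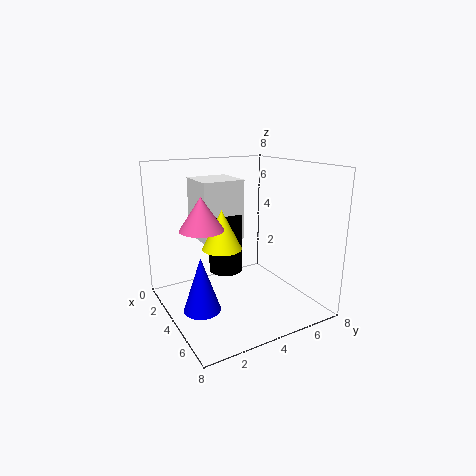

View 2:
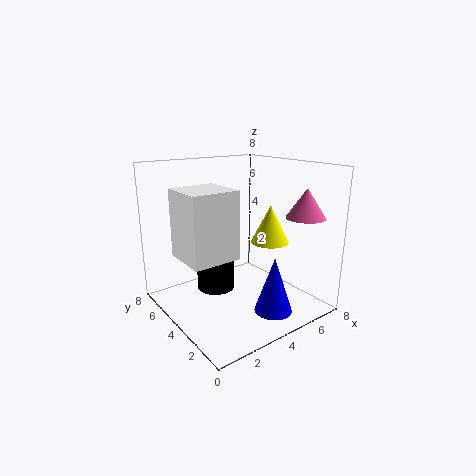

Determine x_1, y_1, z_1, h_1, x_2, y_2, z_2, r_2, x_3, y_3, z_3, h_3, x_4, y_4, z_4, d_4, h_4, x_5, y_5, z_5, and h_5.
x_1 = 2.5; y_1 = 4; z_1 = 1.5; h_1 = 3.5; x_2 = 4.5; y_2 = 1.5; z_2 = 0.5; r_2 = 1; x_3 = 6; y_3 = 1; z_3 = 5.5; h_3 = 1.5; x_4 = 0.5; y_4 = 2.5; z_4 = 3.5; d_4 = 2.5; h_4 = 3.5; x_5 = 5; y_5 = 2.5; z_5 = 4; h_5 = 2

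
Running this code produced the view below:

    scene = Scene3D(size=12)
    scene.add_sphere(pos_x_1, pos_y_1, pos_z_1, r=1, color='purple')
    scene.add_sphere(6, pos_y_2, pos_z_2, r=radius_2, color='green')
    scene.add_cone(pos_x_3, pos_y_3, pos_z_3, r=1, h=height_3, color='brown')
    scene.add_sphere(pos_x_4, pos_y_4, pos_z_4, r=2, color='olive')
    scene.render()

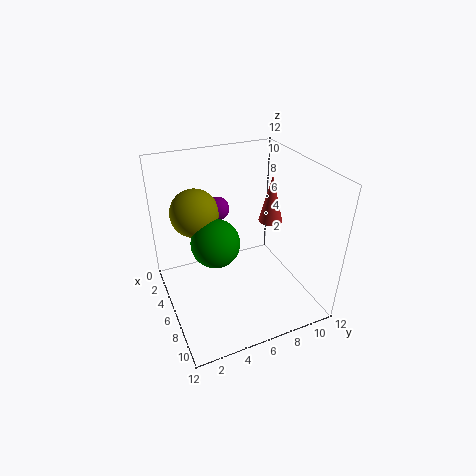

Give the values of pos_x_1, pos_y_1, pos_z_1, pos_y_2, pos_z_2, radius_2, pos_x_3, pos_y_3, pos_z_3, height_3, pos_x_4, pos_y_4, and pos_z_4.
pos_x_1 = 4; pos_y_1 = 5; pos_z_1 = 8; pos_y_2 = 4; pos_z_2 = 6; radius_2 = 2; pos_x_3 = 6; pos_y_3 = 9; pos_z_3 = 7; height_3 = 4; pos_x_4 = 4; pos_y_4 = 3; pos_z_4 = 8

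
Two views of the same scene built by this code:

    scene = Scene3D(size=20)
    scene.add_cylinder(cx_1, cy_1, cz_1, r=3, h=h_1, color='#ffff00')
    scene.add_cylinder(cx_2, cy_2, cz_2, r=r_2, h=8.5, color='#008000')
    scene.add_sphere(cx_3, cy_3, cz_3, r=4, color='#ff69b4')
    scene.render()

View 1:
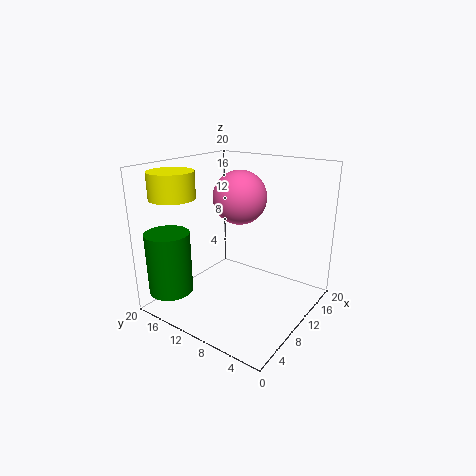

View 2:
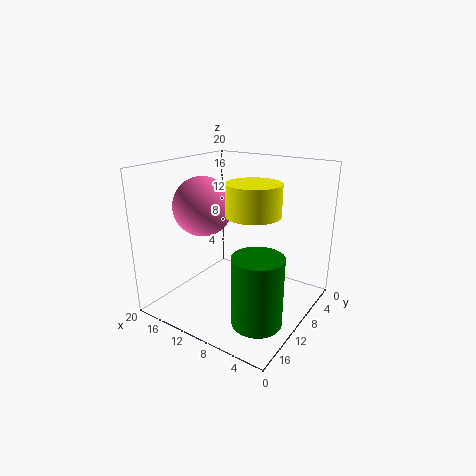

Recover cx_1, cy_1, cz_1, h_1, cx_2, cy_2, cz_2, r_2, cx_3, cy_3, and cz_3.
cx_1 = 4; cy_1 = 16; cz_1 = 16; h_1 = 3.5; cx_2 = 3; cy_2 = 16.5; cz_2 = 3; r_2 = 3; cx_3 = 14; cy_3 = 12.5; cz_3 = 14.5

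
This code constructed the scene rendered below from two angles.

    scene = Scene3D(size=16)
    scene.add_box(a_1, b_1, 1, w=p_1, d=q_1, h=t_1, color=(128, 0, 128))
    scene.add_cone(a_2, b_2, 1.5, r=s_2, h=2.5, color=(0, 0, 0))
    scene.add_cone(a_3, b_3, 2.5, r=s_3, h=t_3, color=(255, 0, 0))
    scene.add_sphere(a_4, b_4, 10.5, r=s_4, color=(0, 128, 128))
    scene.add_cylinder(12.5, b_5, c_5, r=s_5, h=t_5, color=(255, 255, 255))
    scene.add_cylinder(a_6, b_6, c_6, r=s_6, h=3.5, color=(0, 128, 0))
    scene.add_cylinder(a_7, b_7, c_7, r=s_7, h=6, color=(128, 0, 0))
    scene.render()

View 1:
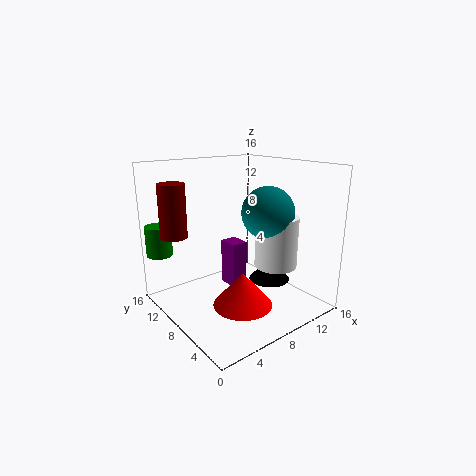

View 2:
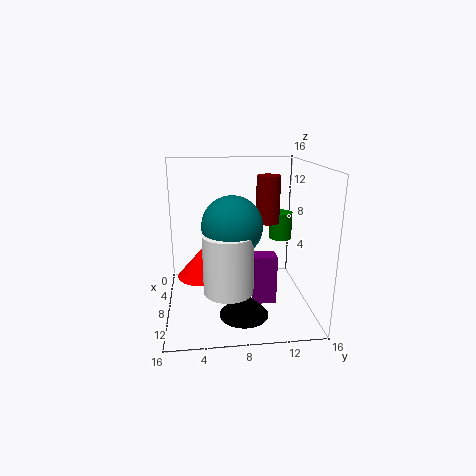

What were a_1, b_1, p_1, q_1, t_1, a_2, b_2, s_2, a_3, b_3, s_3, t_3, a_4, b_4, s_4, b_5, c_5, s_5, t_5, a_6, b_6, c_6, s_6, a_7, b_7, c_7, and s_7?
a_1 = 8.5; b_1 = 9.5; p_1 = 2; q_1 = 2.5; t_1 = 5.5; a_2 = 13; b_2 = 8; s_2 = 2.5; a_3 = 5.5; b_3 = 4; s_3 = 3; t_3 = 3.5; a_4 = 11.5; b_4 = 7; s_4 = 3; b_5 = 6.5; c_5 = 4; s_5 = 2.5; t_5 = 6; a_6 = 1.5; b_6 = 14.5; c_6 = 5.5; s_6 = 1.5; a_7 = 2.5; b_7 = 12.5; c_7 = 8; s_7 = 1.5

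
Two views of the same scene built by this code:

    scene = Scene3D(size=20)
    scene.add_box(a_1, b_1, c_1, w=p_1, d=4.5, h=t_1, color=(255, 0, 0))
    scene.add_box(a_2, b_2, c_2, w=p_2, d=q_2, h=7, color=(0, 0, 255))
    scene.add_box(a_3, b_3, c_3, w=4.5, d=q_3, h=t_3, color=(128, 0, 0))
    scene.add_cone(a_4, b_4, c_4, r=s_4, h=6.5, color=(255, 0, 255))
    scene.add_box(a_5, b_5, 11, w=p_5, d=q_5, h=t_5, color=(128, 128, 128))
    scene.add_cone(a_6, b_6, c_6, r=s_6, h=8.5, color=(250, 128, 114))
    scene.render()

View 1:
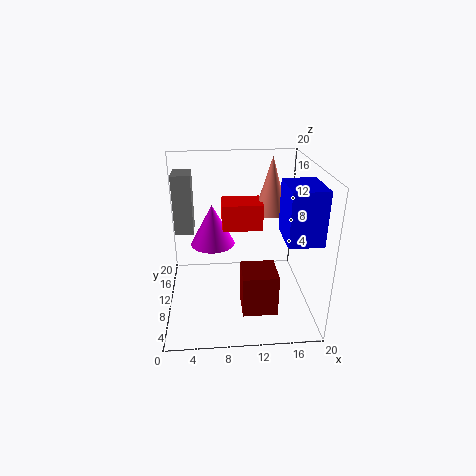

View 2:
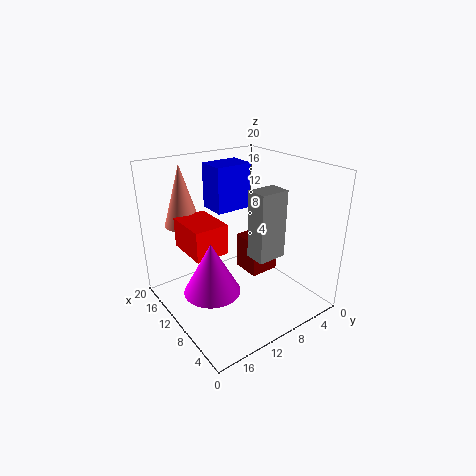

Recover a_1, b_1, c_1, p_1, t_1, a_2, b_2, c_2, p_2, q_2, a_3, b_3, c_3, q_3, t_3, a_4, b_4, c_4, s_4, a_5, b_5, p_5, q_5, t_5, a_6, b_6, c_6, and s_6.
a_1 = 8, b_1 = 13, c_1 = 9.5, p_1 = 6, t_1 = 4, a_2 = 15.5, b_2 = 3.5, c_2 = 11.5, p_2 = 4.5, q_2 = 6, a_3 = 10, b_3 = 2.5, c_3 = 2.5, q_3 = 4.5, t_3 = 5.5, a_4 = 6.5, b_4 = 16.5, c_4 = 6, s_4 = 3.5, a_5 = 1.5, b_5 = 9.5, p_5 = 2.5, q_5 = 3.5, t_5 = 8, a_6 = 15.5, b_6 = 15.5, c_6 = 11.5, s_6 = 2.5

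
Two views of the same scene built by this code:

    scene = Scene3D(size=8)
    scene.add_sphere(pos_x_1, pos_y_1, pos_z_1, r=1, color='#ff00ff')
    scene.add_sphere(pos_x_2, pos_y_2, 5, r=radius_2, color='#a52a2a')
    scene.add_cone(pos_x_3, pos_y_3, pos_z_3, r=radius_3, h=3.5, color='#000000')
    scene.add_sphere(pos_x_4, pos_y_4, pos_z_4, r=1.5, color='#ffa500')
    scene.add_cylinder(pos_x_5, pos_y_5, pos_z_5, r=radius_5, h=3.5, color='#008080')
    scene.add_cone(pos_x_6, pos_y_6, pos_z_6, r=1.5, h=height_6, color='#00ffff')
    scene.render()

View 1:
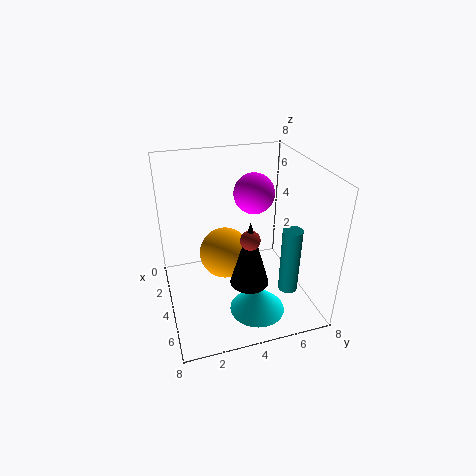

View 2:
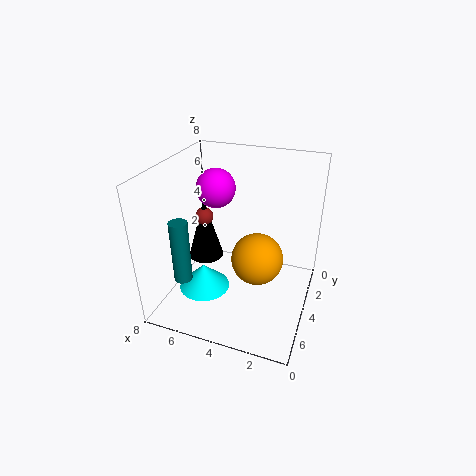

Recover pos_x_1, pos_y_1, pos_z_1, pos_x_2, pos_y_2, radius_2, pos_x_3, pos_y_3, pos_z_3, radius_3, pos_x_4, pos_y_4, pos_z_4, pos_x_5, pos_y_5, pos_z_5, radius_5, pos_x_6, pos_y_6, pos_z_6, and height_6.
pos_x_1 = 5, pos_y_1 = 4.5, pos_z_1 = 7, pos_x_2 = 6, pos_y_2 = 4, radius_2 = 0.5, pos_x_3 = 6, pos_y_3 = 4, pos_z_3 = 2.5, radius_3 = 1, pos_x_4 = 3, pos_y_4 = 3.5, pos_z_4 = 2.5, pos_x_5 = 6.5, pos_y_5 = 6, pos_z_5 = 2, radius_5 = 0.5, pos_x_6 = 6, pos_y_6 = 4.5, pos_z_6 = 0.5, height_6 = 1.5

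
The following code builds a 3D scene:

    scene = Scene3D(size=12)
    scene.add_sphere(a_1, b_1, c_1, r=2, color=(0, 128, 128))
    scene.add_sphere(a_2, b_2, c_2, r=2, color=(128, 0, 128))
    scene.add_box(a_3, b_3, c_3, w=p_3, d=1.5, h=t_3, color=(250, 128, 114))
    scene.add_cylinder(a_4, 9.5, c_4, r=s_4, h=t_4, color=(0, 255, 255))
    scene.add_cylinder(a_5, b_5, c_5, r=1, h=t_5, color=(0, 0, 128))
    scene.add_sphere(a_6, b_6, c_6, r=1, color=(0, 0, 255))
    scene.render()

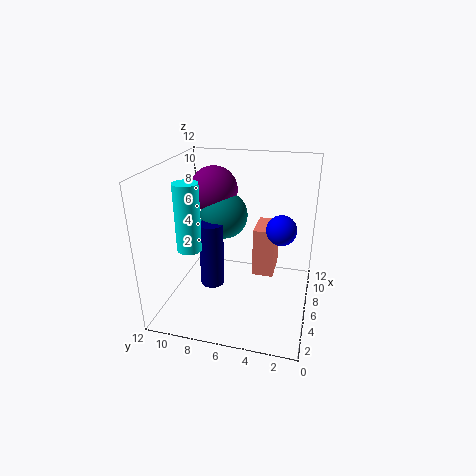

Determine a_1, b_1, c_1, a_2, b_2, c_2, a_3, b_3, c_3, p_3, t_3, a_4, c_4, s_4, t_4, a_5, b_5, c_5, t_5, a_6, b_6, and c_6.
a_1 = 7
b_1 = 7.5
c_1 = 7.5
a_2 = 7.5
b_2 = 8.5
c_2 = 9.5
a_3 = 2.5
b_3 = 2.5
c_3 = 5
p_3 = 2.5
t_3 = 3.5
a_4 = 4
c_4 = 5.5
s_4 = 1
t_4 = 5.5
a_5 = 5
b_5 = 8
c_5 = 2
t_5 = 5.5
a_6 = 2
b_6 = 2
c_6 = 9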